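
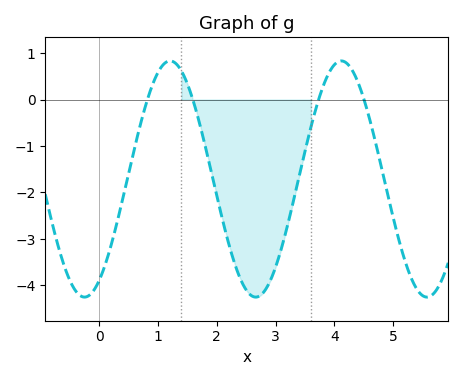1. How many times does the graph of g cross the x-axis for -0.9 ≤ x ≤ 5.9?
4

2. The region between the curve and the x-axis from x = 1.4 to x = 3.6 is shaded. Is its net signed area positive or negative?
negative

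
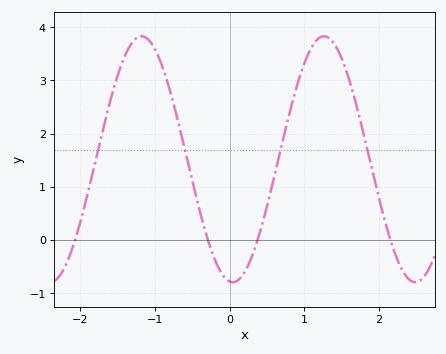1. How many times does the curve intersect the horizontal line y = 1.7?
4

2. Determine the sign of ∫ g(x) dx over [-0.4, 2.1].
positive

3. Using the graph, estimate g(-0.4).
0.549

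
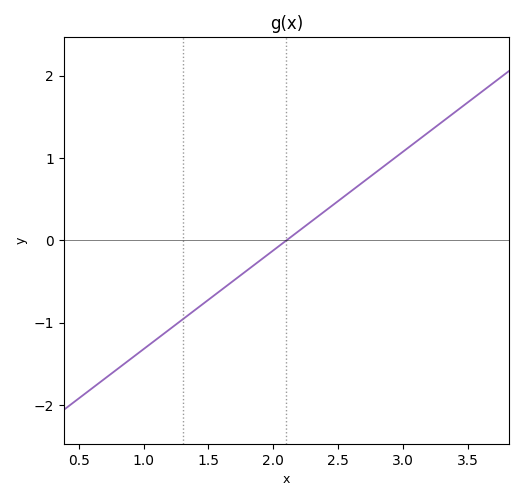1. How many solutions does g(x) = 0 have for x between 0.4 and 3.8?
1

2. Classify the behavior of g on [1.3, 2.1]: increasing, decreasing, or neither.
increasing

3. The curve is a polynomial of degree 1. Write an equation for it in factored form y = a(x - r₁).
y = 1.2(x - 2.1)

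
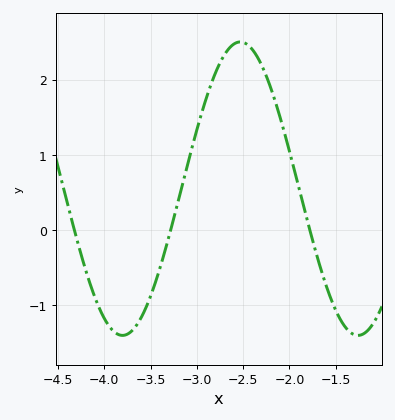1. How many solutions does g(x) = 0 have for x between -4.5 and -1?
3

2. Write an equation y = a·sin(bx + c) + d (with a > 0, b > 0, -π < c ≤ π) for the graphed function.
y = 1.95sin(2.47x + 1.54) + 0.55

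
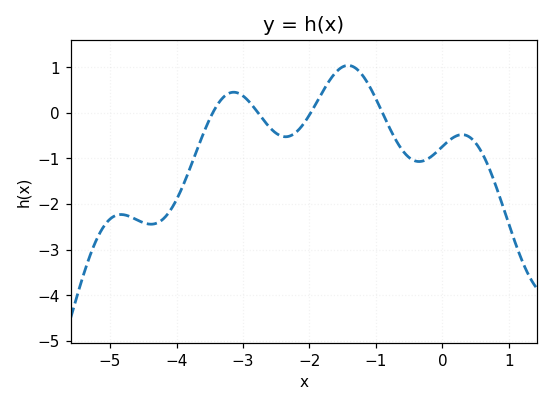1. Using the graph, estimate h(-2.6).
-0.317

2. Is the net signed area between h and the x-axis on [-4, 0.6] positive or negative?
negative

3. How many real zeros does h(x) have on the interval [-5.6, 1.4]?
4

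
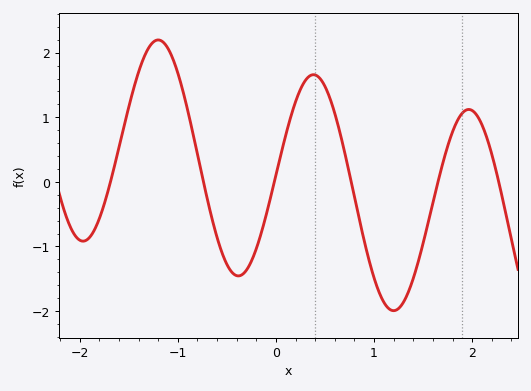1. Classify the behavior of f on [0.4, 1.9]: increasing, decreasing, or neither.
neither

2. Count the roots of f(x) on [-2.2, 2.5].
6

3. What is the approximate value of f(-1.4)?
1.7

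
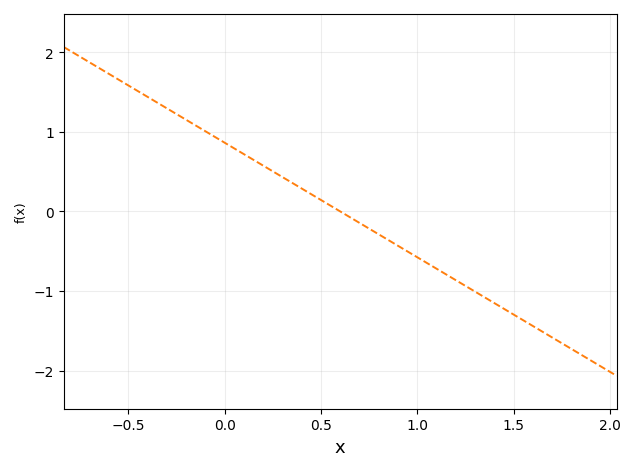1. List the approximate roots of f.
0.6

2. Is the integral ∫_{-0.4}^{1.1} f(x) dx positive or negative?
positive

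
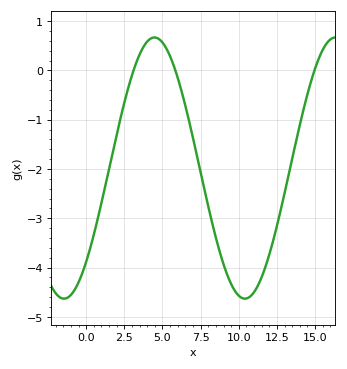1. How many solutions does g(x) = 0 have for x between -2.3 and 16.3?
3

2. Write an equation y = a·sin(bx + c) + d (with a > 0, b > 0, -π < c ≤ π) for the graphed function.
y = 2.65sin(0.53x - 0.8) - 1.98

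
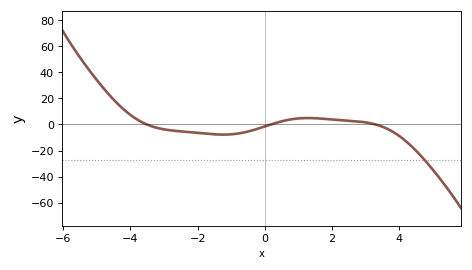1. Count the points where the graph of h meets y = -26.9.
1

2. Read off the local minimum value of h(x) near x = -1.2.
-7.8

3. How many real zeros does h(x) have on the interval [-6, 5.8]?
3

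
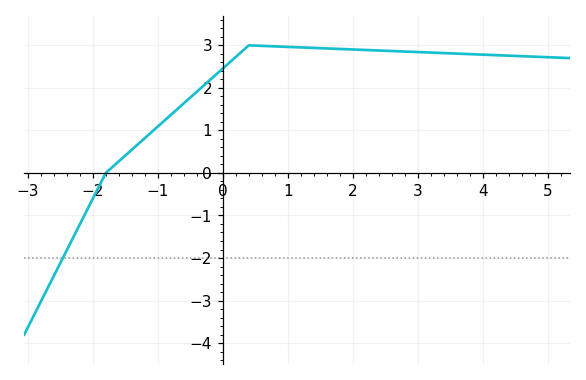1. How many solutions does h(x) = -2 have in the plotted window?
1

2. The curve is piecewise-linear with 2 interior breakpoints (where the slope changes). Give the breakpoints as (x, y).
(-1.8, 0); (0.4, 3)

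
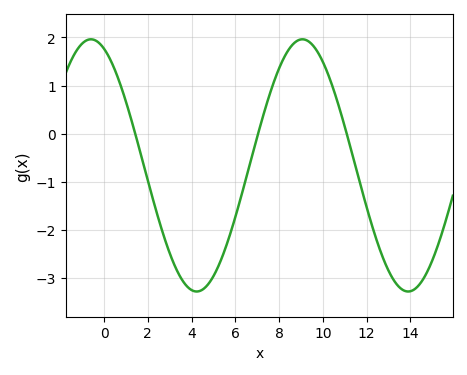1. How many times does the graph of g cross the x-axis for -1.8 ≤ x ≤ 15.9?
3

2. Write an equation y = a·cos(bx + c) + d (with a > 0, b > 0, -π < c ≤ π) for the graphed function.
y = 2.62cos(0.65x + 0.39) - 0.66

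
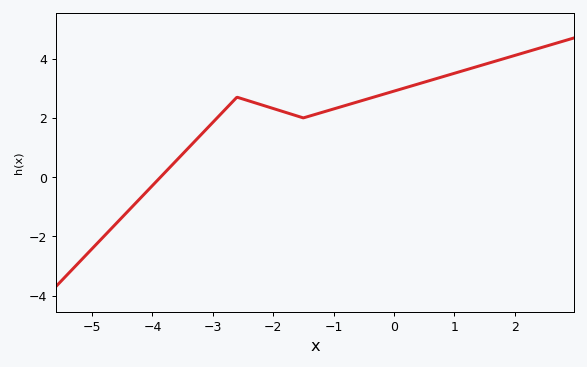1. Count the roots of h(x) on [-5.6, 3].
1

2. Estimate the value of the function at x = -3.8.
0.2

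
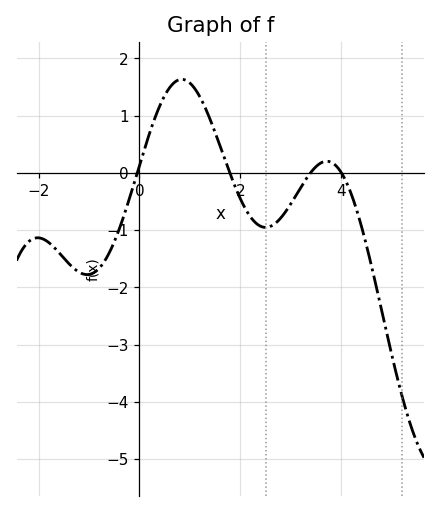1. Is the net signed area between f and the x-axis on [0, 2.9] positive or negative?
positive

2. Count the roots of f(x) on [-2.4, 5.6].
4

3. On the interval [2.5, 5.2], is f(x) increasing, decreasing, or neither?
neither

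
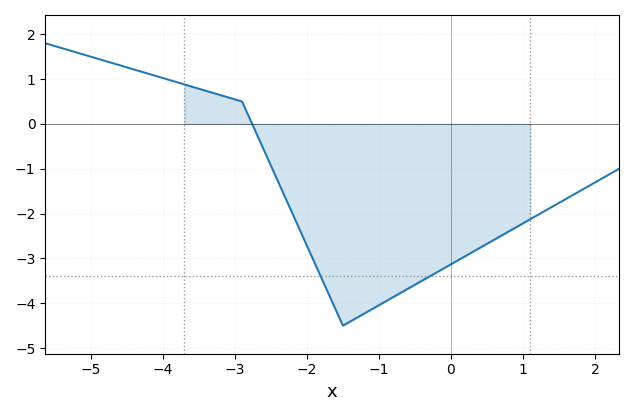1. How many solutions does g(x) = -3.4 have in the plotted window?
2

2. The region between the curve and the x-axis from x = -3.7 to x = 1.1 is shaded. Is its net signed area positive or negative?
negative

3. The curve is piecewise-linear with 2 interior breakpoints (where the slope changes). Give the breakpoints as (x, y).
(-2.9, 0.5); (-1.5, -4.5)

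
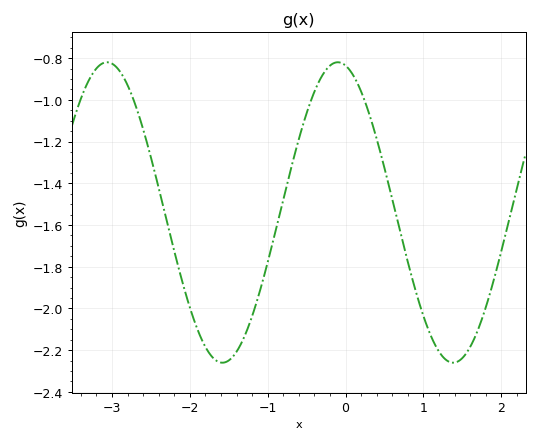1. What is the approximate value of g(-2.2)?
-1.72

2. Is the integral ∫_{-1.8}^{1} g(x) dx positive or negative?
negative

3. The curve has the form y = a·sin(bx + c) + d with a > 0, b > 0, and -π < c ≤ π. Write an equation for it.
y = 0.72sin(2.1x + 1.8) - 1.54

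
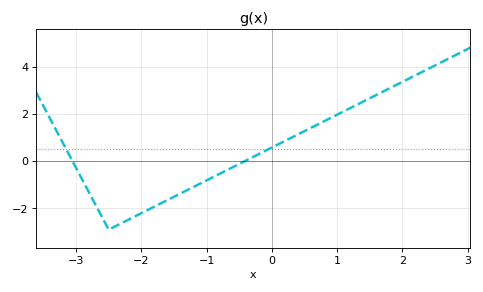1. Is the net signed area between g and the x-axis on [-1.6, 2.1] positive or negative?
positive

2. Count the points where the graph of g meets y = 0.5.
2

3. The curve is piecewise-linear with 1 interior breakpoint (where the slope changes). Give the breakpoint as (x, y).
(-2.5, -2.9)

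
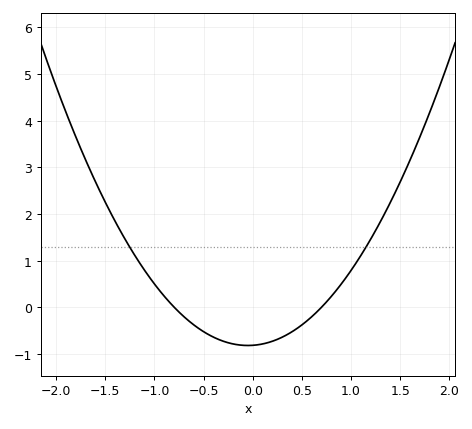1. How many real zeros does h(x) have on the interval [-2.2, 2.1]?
2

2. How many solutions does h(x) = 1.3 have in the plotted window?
2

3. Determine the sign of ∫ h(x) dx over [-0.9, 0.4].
negative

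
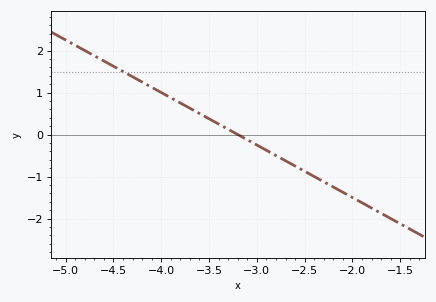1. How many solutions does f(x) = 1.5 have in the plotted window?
1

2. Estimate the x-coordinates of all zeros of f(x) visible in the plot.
-3.2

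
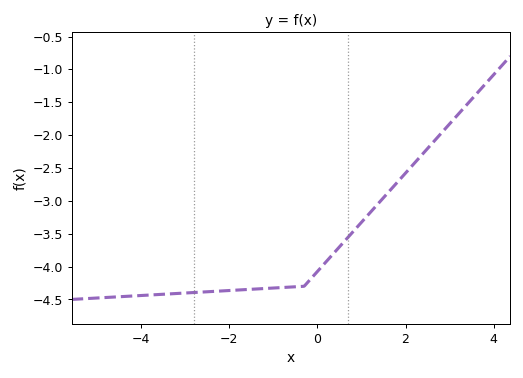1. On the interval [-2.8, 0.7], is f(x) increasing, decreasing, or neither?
increasing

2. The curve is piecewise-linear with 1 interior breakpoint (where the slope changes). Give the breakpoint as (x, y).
(-0.3, -4.3)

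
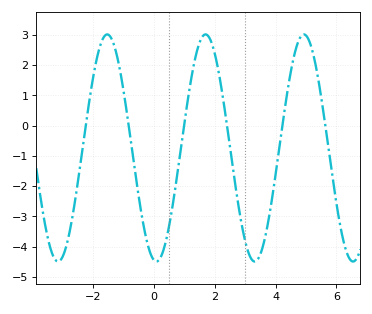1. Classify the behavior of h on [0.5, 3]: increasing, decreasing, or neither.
neither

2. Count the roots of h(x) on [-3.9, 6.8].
6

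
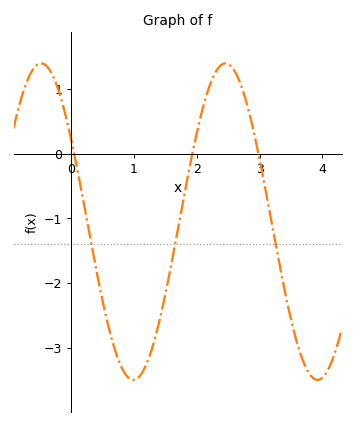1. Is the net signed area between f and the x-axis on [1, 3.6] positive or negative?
negative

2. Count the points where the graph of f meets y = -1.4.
3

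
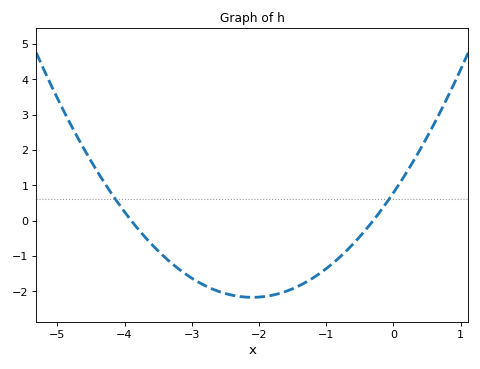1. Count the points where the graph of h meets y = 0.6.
2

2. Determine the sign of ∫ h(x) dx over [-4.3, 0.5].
negative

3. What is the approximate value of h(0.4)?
2.02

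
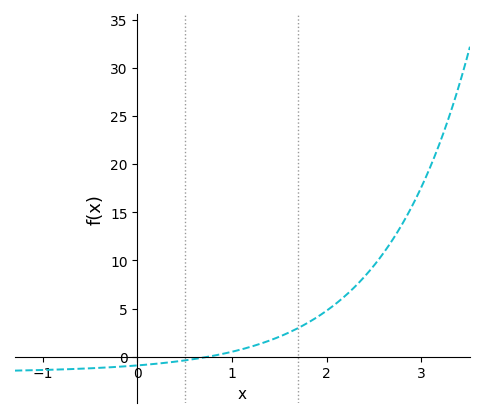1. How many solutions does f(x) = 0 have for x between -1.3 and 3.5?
1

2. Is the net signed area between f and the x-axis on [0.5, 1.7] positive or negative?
positive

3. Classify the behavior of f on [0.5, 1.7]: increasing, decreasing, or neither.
increasing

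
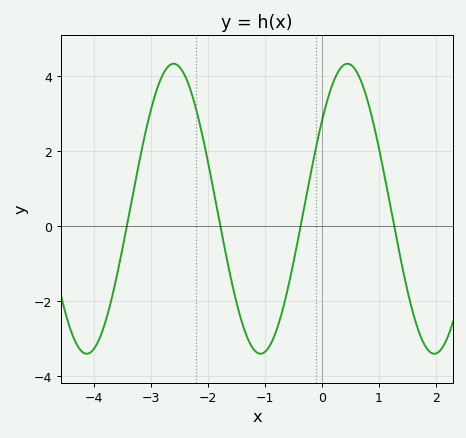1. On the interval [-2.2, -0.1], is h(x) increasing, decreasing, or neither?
neither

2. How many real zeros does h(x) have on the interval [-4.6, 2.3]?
4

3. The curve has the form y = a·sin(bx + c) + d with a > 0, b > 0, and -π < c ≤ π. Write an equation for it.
y = 3.87sin(2.1x + 0.64) + 0.47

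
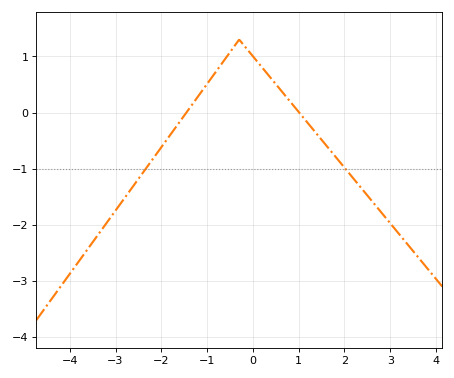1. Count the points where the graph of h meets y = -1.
2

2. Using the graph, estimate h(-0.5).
1.1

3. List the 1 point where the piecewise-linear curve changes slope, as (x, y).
(-0.3, 1.3)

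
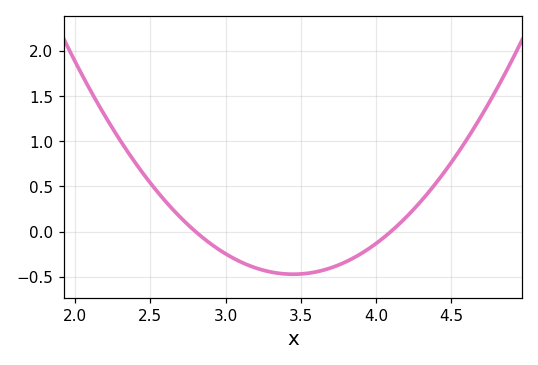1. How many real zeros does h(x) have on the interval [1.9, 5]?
2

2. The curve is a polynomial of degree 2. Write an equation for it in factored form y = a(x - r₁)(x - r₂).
y = 1.12(x - 2.8)(x - 4.1)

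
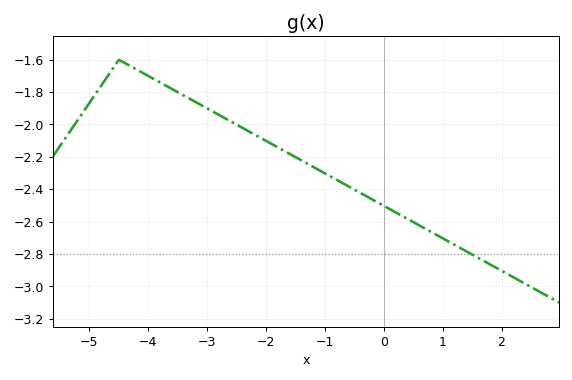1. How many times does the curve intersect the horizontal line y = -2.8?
1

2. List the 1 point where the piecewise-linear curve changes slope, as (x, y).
(-4.5, -1.6)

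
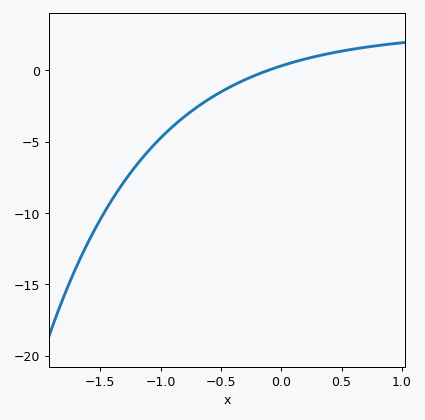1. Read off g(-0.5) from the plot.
-1.5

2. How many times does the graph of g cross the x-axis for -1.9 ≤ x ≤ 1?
1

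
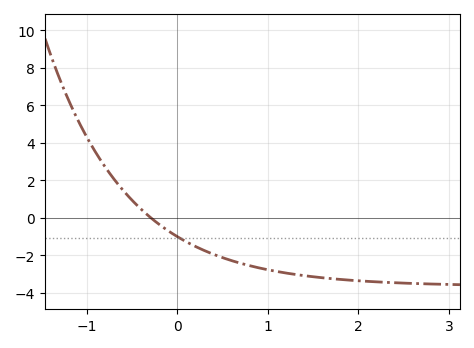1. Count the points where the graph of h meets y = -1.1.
1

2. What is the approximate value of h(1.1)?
-2.8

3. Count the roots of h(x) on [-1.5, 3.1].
1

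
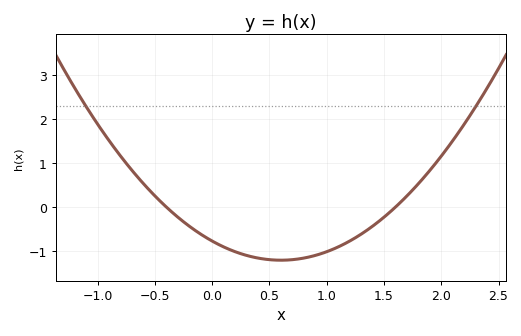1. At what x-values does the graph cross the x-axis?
-0.4, 1.6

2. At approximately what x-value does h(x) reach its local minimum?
0.6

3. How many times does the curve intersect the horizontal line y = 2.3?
2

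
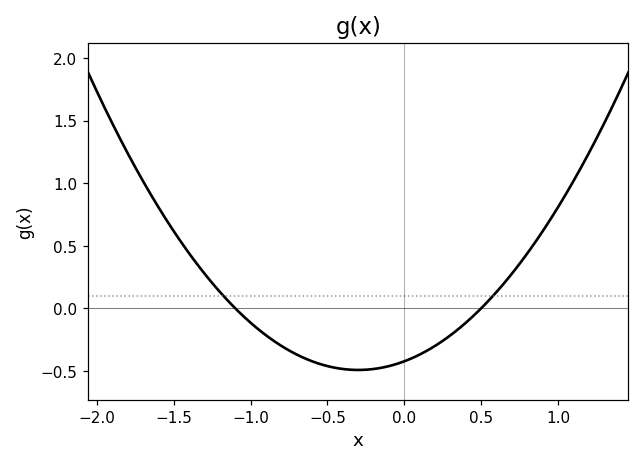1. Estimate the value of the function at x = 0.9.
0.616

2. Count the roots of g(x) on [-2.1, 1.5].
2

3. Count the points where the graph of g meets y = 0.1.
2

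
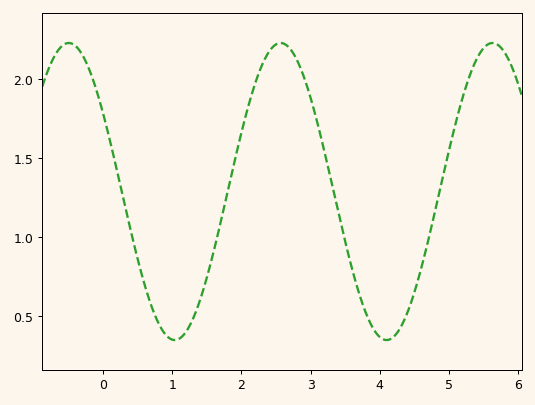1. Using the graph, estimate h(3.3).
1.35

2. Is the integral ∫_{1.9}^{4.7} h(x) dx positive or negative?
positive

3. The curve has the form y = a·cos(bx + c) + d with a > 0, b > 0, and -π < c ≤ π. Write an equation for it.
y = 0.94cos(2.05x + 1.02) + 1.29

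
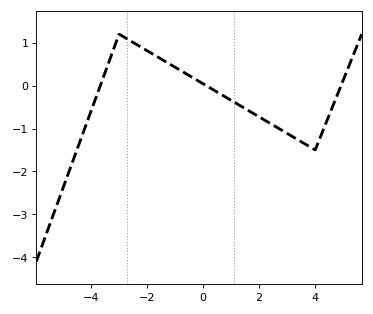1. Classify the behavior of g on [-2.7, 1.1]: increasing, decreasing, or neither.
decreasing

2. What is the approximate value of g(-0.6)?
0.3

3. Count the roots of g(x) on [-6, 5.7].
3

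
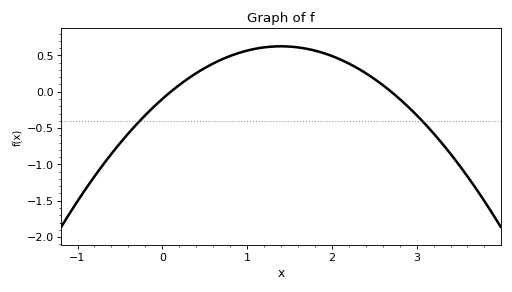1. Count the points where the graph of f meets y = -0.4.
2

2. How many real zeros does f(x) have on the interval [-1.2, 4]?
2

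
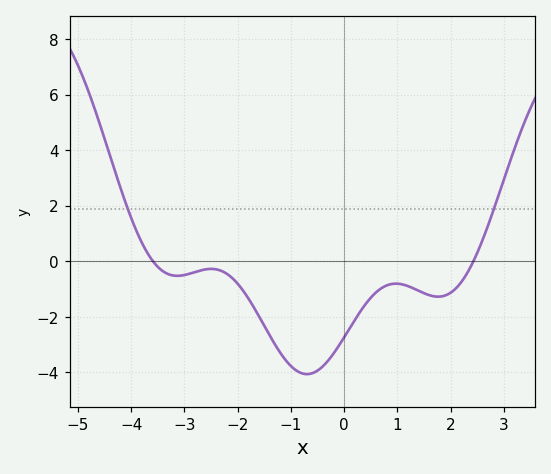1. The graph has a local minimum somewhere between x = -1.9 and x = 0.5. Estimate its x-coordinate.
-0.8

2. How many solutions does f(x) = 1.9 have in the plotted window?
2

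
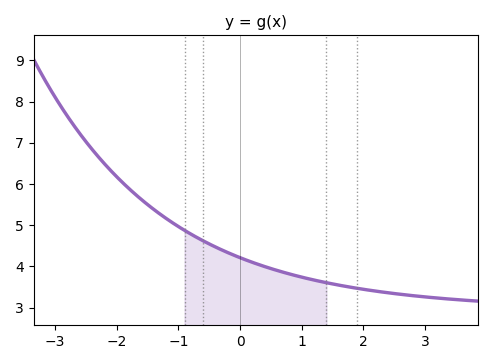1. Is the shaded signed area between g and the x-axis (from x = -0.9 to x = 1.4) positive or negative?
positive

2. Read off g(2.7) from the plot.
3.3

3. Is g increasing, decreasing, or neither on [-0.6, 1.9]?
decreasing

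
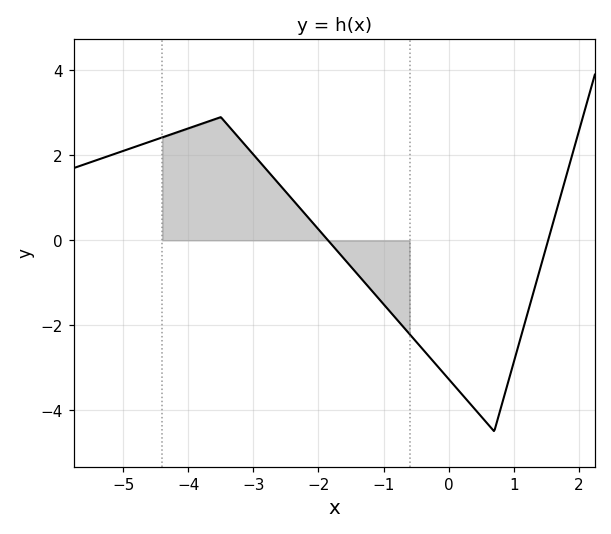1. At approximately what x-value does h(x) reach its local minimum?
0.8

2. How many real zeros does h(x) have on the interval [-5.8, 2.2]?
2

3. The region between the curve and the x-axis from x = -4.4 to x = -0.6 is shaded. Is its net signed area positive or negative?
positive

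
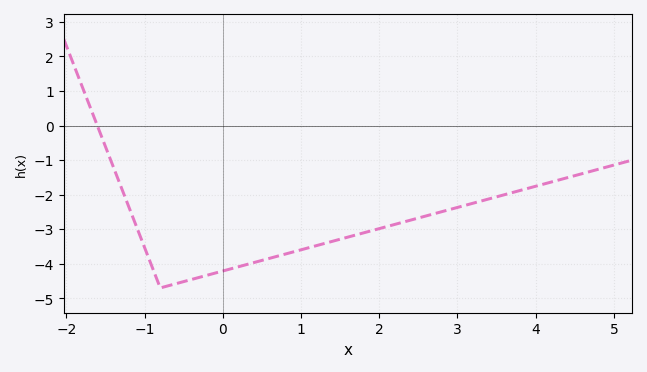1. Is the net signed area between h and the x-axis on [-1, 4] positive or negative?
negative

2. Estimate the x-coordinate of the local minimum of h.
-0.798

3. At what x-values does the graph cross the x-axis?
-1.61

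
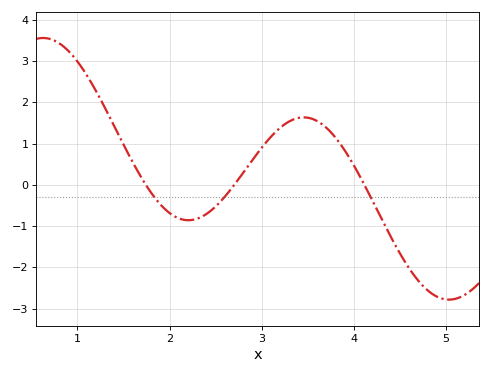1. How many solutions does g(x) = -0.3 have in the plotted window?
3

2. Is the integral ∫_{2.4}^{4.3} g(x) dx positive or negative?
positive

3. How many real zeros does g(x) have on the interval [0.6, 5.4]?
3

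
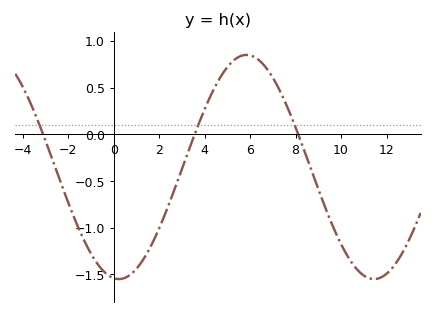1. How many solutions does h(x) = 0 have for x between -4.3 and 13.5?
3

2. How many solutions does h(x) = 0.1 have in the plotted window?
3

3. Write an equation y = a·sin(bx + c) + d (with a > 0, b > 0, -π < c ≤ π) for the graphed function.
y = 1.2sin(0.56x - 1.7) - 0.35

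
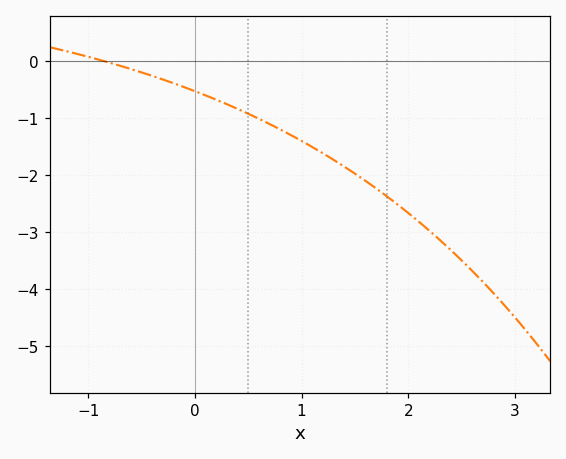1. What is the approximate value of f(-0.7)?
-0.085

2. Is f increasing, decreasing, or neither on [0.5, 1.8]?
decreasing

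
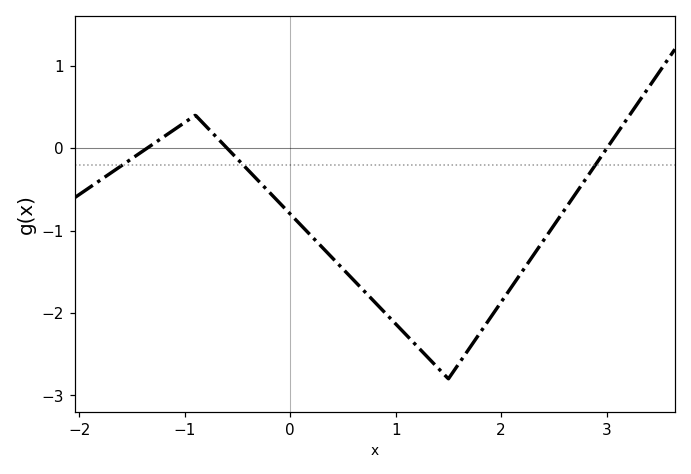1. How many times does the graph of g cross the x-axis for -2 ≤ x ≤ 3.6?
3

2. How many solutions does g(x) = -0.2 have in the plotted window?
3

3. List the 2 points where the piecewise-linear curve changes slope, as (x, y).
(-0.9, 0.4); (1.5, -2.8)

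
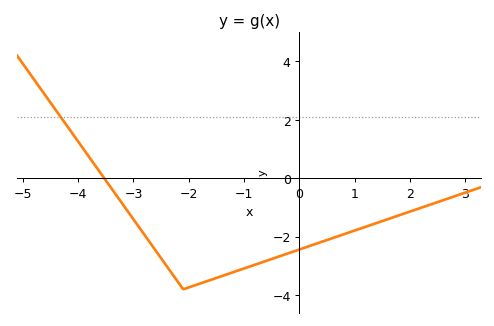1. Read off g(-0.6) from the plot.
-2.83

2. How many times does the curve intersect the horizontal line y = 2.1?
1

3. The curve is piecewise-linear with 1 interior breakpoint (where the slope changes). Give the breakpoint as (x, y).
(-2.1, -3.8)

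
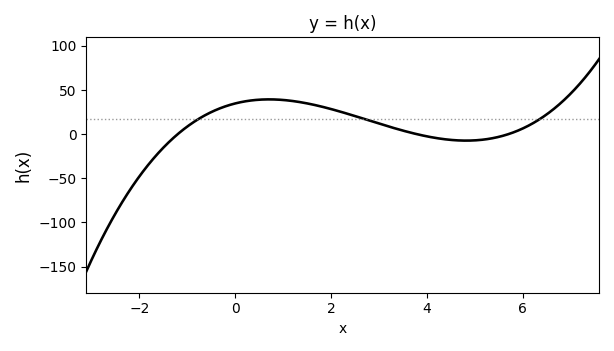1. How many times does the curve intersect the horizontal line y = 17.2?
3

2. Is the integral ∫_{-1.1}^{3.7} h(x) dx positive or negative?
positive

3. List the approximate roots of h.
-1.2, 3.8, 5.7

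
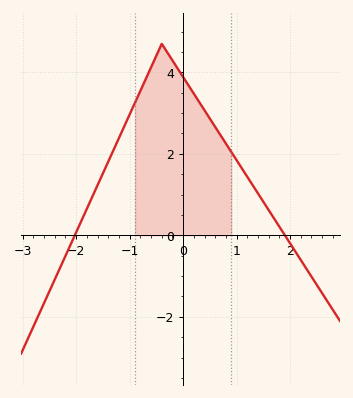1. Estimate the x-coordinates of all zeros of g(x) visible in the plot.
-2, 1.9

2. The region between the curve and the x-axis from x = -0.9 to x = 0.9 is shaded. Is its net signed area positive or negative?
positive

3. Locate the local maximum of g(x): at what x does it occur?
-0.4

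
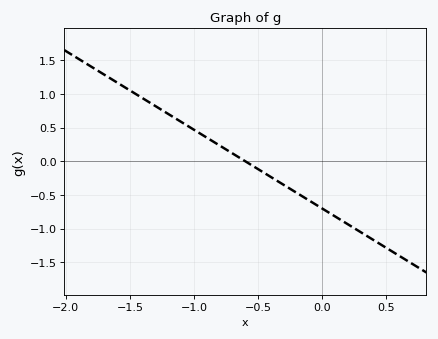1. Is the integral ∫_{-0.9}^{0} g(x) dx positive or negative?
negative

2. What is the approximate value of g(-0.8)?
0.234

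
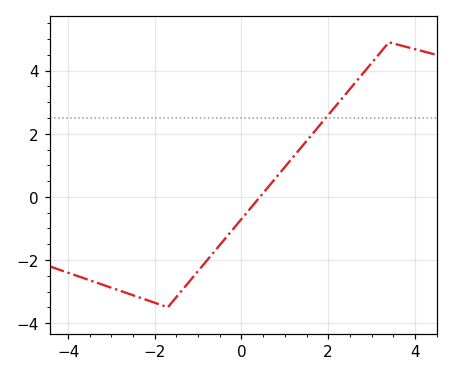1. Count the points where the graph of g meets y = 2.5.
1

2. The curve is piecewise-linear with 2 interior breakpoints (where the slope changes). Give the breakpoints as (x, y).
(-1.7, -3.5); (3.4, 4.9)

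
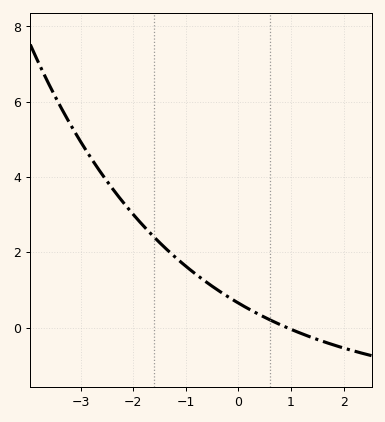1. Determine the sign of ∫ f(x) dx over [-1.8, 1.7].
positive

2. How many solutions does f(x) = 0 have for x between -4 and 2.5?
1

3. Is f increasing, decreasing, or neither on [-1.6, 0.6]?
decreasing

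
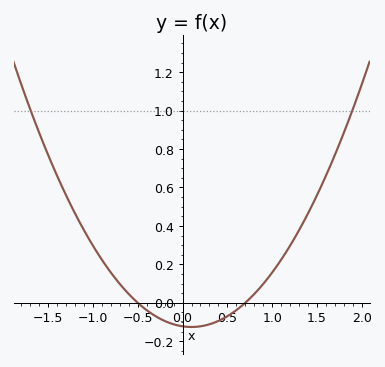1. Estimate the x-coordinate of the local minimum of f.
0.1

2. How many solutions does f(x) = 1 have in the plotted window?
2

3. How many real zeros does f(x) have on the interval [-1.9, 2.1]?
2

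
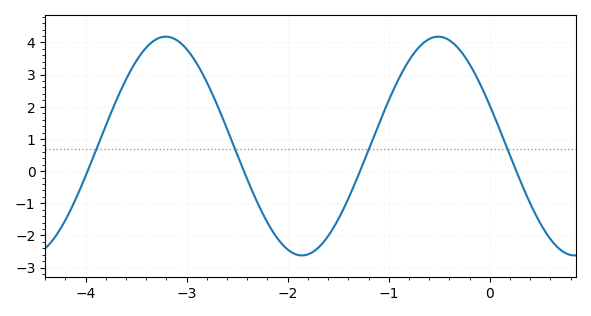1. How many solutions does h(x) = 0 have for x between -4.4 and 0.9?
4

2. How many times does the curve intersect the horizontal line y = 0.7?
4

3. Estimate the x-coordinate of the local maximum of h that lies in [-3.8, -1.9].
-3.21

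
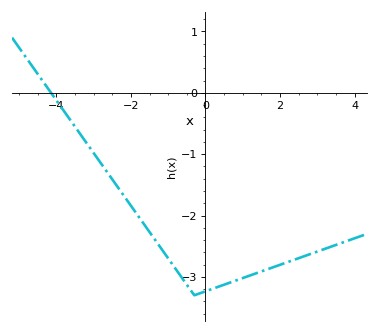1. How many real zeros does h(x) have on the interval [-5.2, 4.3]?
1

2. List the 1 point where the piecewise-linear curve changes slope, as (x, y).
(-0.3, -3.3)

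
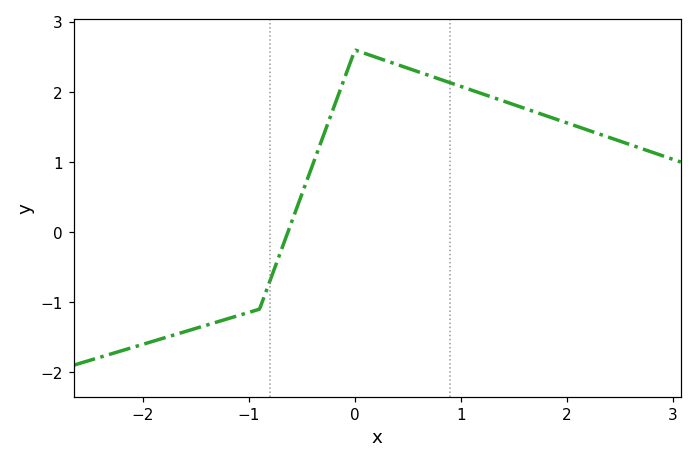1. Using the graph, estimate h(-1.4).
-1.3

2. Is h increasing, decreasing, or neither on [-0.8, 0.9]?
neither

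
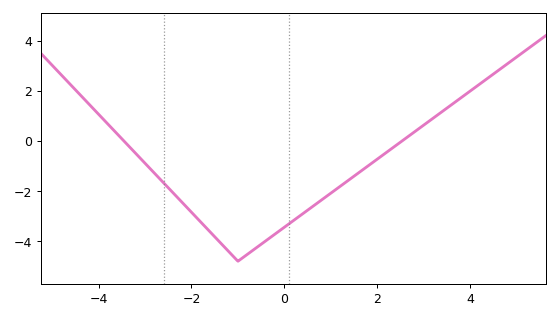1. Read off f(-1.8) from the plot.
-3.24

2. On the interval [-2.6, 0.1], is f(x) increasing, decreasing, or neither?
neither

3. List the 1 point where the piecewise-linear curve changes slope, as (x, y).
(-1, -4.8)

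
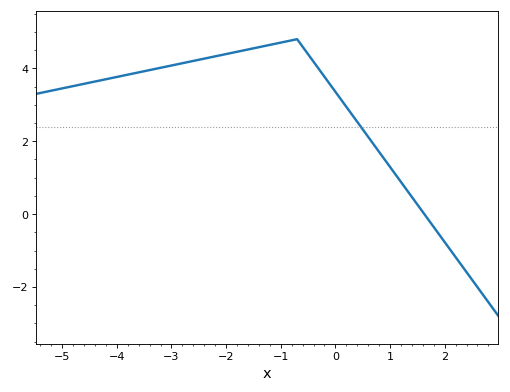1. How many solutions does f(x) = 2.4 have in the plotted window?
1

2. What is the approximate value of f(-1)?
4.8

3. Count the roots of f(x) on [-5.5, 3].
1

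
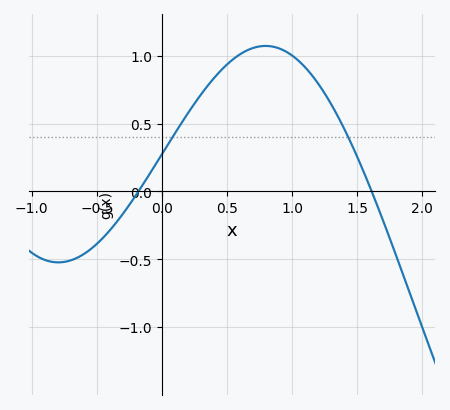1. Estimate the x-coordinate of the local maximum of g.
0.796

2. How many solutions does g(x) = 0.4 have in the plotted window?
2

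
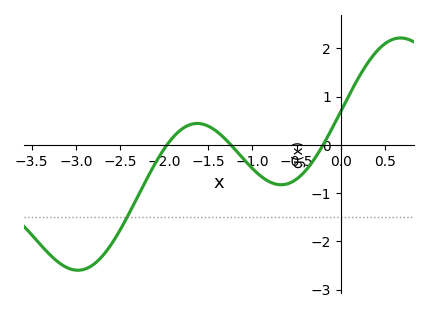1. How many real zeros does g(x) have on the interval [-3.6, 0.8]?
3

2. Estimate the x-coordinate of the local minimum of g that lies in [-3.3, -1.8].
-3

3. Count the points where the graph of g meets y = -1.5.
1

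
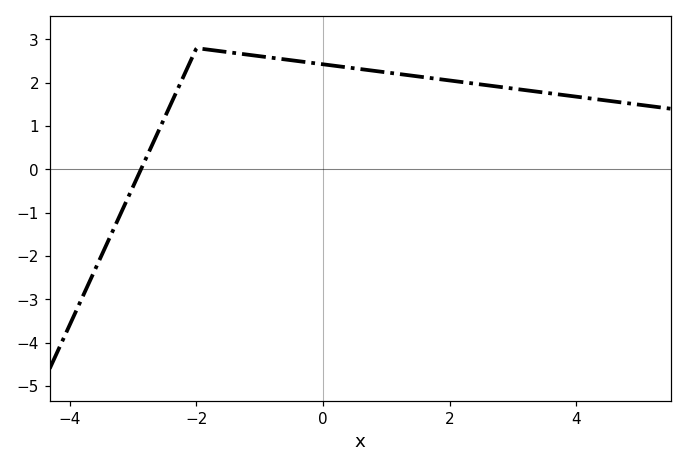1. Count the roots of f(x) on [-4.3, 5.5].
1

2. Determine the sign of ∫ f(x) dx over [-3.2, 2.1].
positive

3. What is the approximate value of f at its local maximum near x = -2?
2.8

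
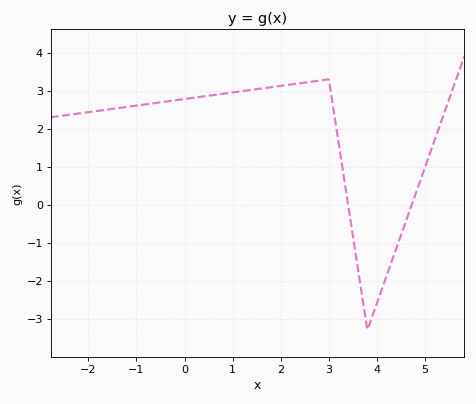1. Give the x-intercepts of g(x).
3.4, 4.72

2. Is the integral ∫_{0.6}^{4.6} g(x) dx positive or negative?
positive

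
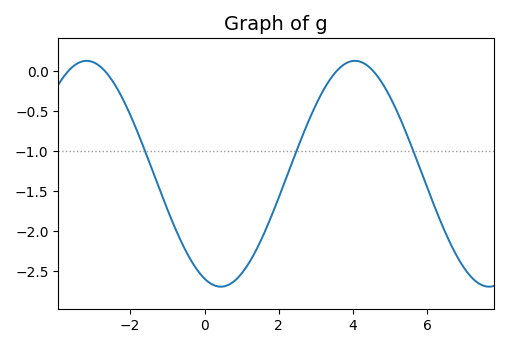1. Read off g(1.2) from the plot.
-2.4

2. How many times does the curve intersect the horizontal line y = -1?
3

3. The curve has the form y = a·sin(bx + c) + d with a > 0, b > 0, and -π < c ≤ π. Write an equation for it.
y = 1.41sin(0.87x - 2) - 1.28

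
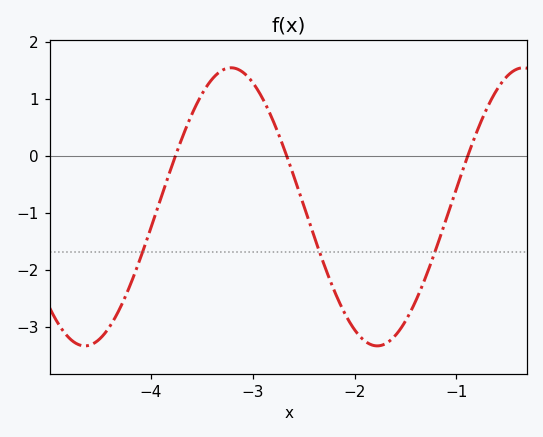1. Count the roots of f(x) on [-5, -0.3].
3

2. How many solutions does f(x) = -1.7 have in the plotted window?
3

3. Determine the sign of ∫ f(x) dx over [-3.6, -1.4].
negative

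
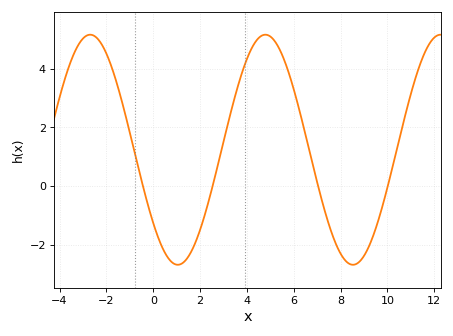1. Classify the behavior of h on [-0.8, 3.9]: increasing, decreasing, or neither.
neither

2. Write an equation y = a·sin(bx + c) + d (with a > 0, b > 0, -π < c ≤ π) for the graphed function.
y = 3.93sin(0.84x - 2.5) + 1.24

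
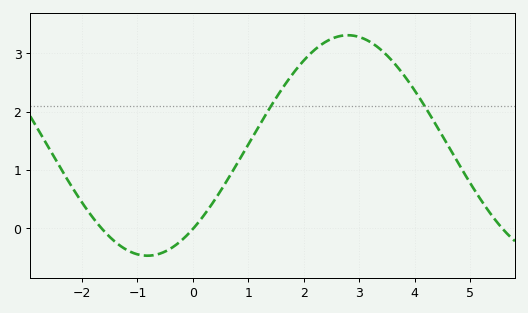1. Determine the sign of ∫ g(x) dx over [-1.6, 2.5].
positive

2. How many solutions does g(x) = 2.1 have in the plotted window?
2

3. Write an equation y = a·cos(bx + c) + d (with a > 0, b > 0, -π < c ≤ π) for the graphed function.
y = 1.89cos(0.87x - 2.43) + 1.42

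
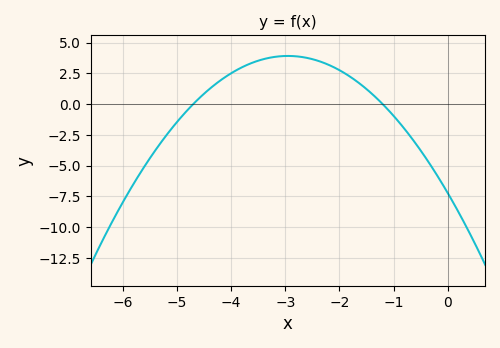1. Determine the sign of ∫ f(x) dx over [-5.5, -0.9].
positive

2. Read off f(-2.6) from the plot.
3.76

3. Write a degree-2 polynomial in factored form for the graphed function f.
y = -1.28(x + 4.7)(x + 1.2)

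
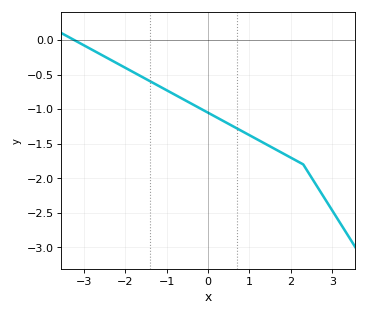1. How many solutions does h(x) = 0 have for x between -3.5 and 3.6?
1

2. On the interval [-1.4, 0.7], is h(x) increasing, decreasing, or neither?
decreasing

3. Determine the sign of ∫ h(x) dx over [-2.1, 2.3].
negative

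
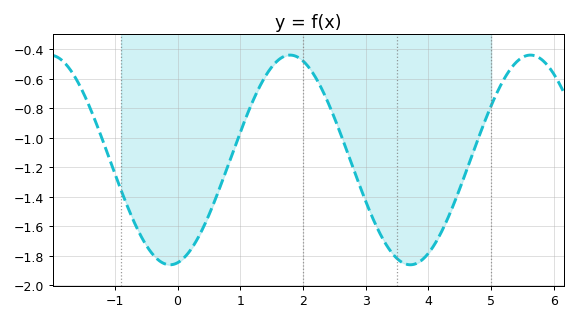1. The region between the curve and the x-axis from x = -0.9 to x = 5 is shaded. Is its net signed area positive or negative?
negative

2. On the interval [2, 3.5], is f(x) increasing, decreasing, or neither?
decreasing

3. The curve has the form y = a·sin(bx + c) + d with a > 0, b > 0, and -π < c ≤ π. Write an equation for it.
y = 0.71sin(1.6x - 1.4) - 1.15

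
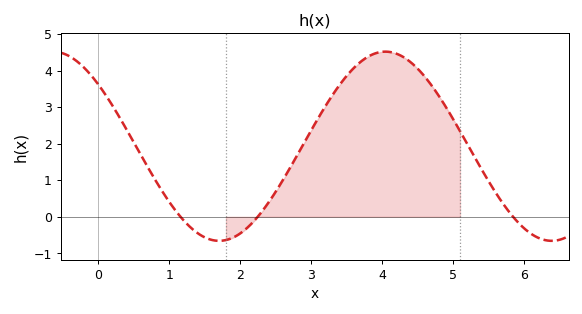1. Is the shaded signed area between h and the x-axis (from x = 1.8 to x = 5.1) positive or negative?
positive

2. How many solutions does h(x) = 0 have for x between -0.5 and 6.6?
3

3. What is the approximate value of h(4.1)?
4.5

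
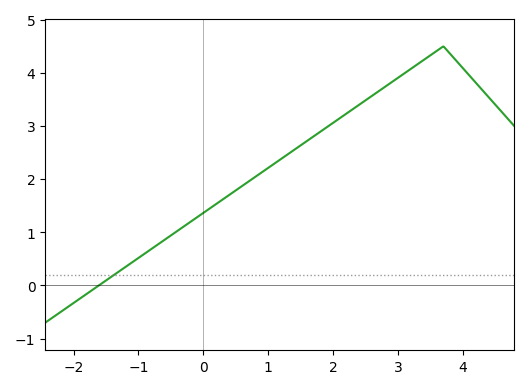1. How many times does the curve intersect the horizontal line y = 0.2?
1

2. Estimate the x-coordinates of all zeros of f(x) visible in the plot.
-1.61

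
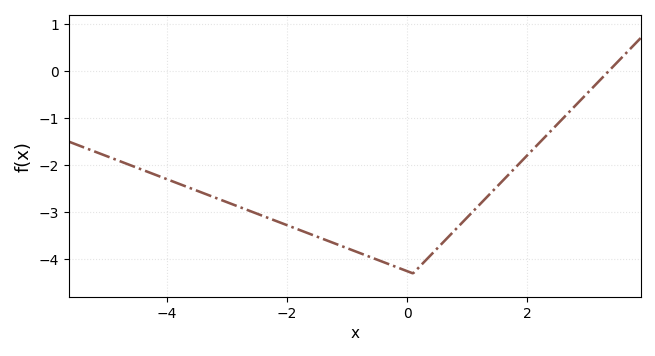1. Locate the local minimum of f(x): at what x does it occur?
0.2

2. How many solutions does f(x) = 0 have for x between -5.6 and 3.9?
1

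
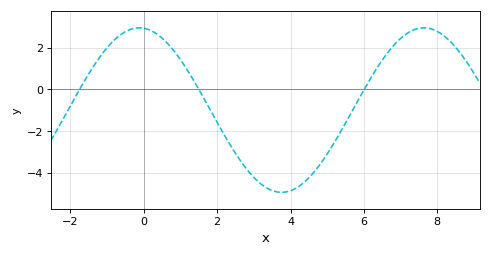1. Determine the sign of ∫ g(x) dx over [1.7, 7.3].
negative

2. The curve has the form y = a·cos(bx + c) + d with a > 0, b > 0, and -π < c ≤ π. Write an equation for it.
y = 3.95cos(0.81x + 0.1) - 1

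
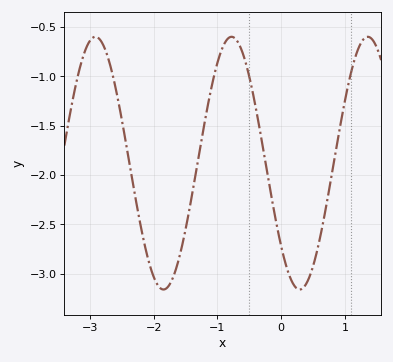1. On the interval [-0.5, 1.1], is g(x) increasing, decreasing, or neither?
neither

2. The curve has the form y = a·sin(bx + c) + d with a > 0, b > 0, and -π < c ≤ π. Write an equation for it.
y = 1.28sin(2.94x - 2.42) - 1.88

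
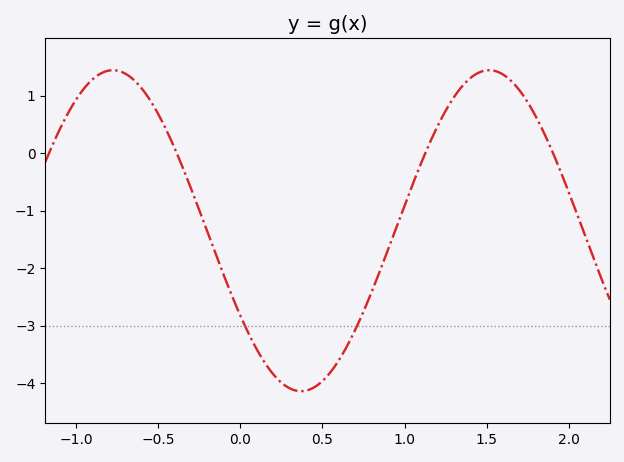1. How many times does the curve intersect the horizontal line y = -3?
2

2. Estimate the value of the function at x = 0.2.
-3.85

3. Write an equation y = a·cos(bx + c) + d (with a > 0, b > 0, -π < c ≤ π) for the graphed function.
y = 2.79cos(2.74x + 2.13) - 1.35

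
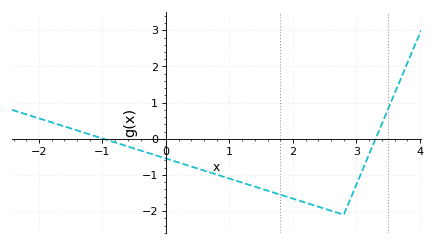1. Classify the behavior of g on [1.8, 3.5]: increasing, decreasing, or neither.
neither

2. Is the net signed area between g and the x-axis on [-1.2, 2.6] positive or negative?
negative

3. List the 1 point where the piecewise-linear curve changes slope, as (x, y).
(2.8, -2.1)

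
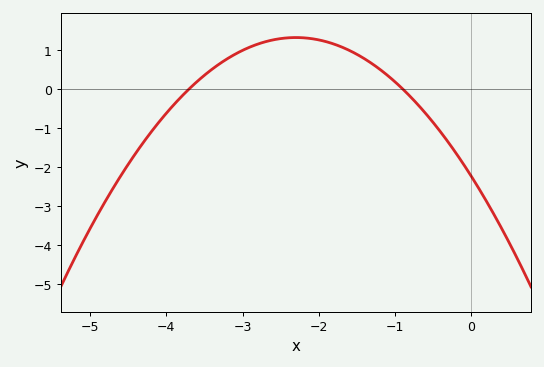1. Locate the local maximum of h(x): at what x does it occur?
-2.3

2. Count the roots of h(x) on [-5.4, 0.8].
2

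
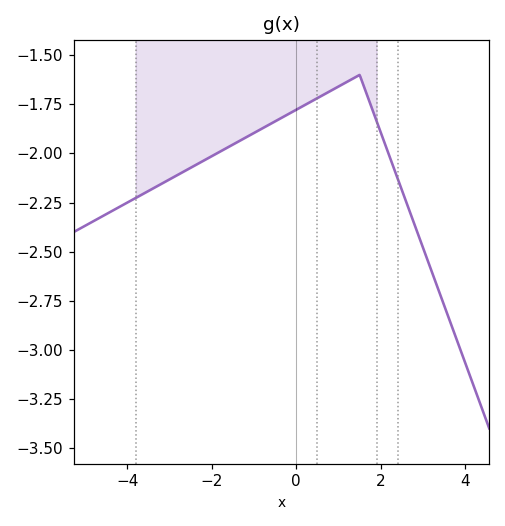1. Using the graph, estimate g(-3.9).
-2.25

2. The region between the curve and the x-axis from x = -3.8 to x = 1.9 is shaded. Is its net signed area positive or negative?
negative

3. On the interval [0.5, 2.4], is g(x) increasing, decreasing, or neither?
neither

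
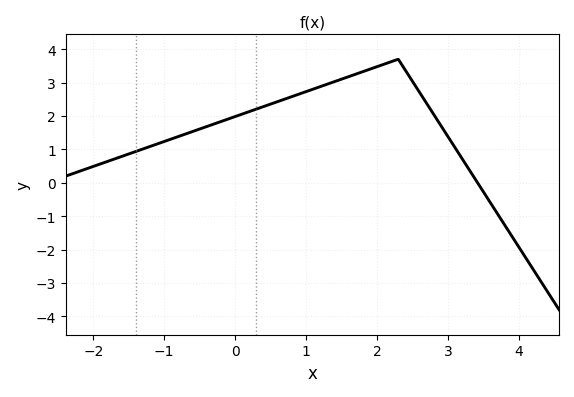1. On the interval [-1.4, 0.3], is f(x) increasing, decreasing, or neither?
increasing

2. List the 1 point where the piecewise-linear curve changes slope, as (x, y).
(2.3, 3.7)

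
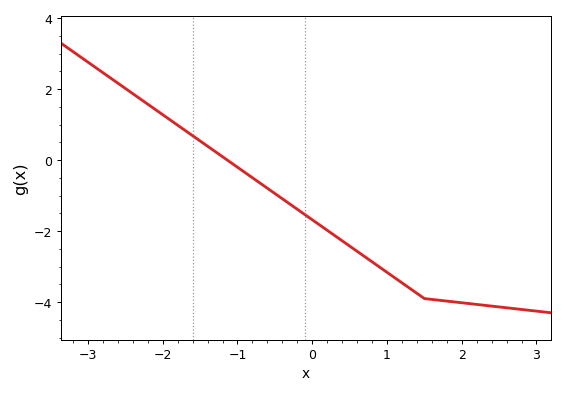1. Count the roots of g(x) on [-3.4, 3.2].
1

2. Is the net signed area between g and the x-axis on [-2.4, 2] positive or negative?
negative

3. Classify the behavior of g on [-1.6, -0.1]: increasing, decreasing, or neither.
decreasing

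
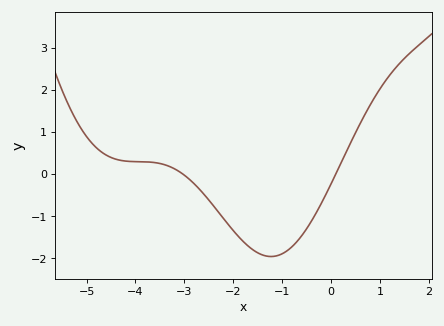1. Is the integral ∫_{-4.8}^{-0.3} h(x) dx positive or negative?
negative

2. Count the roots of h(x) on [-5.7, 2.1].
2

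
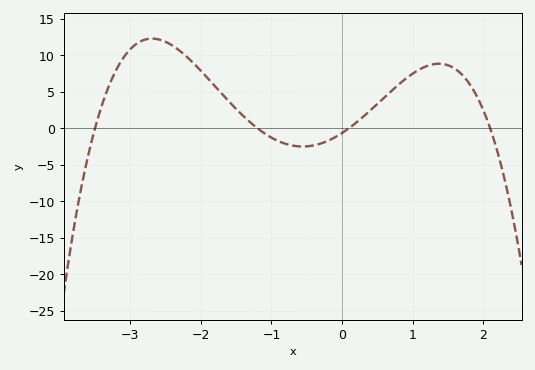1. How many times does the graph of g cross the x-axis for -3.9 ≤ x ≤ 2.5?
4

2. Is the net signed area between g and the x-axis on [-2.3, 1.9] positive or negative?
positive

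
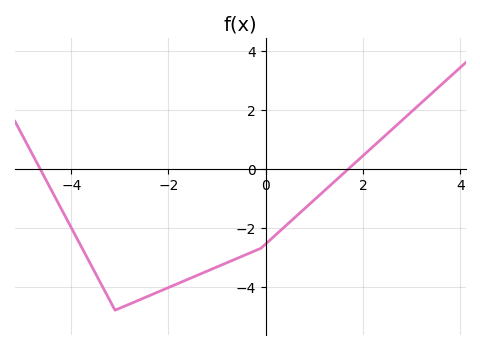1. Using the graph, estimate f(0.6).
-1.6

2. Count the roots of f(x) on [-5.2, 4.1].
2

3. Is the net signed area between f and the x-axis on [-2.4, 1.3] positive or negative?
negative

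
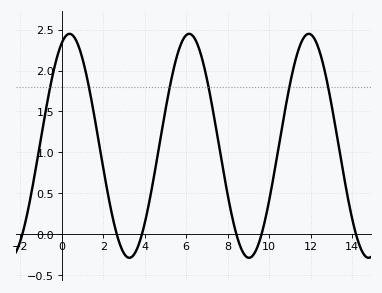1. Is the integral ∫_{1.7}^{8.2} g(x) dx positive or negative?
positive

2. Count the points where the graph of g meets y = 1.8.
6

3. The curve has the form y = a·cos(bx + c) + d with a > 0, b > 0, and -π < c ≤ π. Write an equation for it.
y = 1.37cos(1.09x - 0.41) + 1.08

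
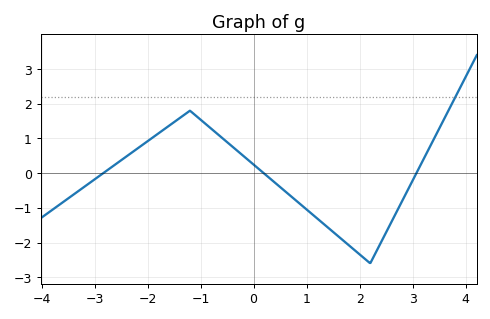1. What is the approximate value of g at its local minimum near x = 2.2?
-2.6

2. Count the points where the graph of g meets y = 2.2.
1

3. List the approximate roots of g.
-2.8, 0.2, 3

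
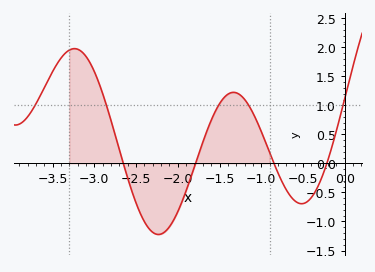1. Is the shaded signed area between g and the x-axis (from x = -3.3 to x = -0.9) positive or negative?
positive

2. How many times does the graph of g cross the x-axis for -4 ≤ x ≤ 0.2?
4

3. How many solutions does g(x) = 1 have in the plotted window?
5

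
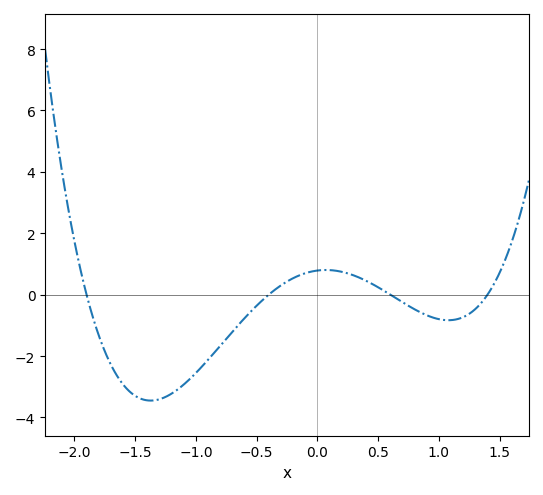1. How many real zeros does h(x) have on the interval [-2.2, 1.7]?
4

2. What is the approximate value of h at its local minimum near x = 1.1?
-0.833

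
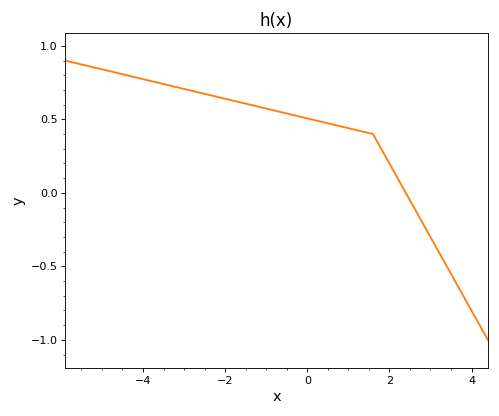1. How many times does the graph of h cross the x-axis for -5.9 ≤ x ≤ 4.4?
1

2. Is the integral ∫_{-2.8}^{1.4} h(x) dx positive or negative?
positive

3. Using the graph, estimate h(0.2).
0.5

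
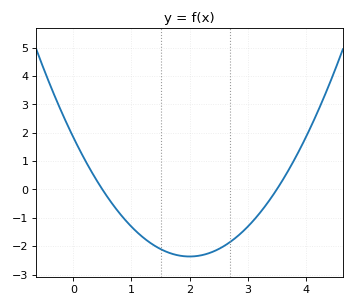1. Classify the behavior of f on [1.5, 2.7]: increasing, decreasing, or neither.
neither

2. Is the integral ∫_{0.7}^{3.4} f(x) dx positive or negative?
negative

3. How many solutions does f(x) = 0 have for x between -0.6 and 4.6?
2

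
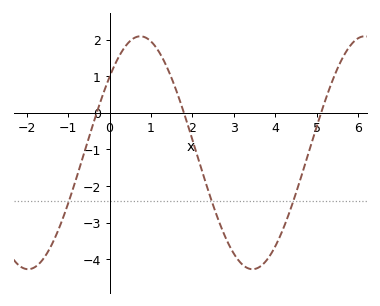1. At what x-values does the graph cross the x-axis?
-0.4, 1.8, 5.2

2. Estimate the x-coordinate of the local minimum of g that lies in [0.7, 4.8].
3.4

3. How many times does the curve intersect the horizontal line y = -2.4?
3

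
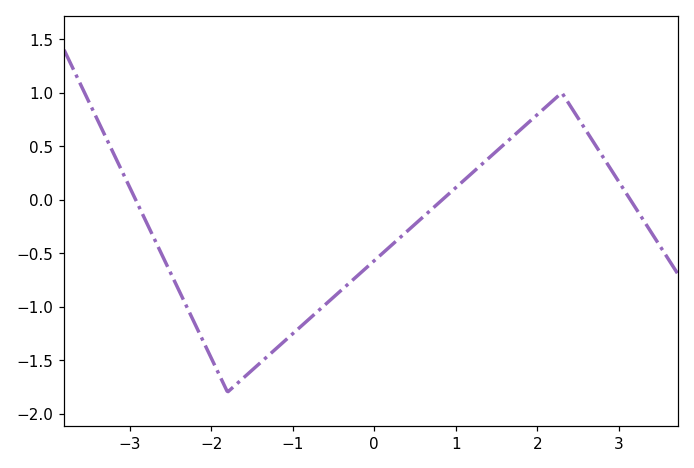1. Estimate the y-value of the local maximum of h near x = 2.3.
1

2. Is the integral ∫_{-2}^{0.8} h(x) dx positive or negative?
negative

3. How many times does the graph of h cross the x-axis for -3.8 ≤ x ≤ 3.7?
3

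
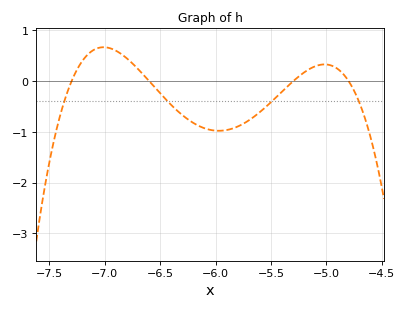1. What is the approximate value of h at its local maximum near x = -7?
0.67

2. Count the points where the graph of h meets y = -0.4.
4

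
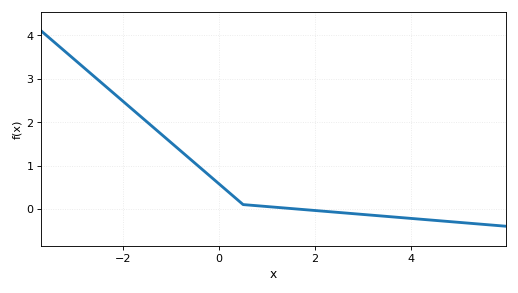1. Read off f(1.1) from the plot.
0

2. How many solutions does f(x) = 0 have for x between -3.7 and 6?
1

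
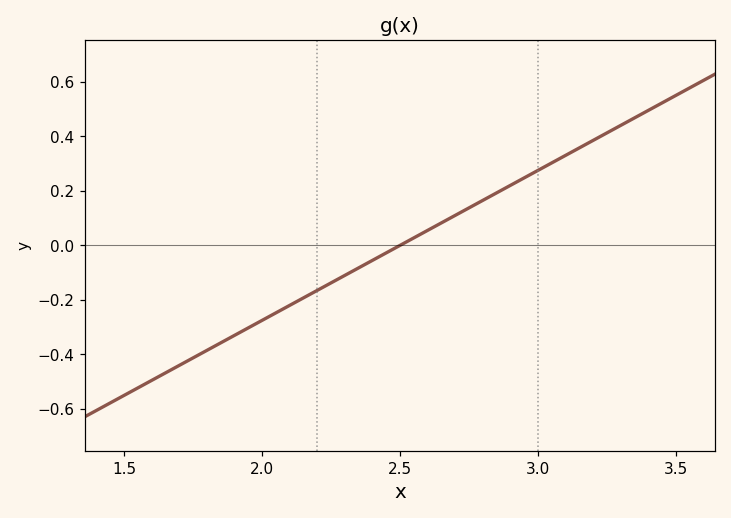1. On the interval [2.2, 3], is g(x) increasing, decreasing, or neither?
increasing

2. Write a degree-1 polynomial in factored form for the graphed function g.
y = 0.55(x - 2.5)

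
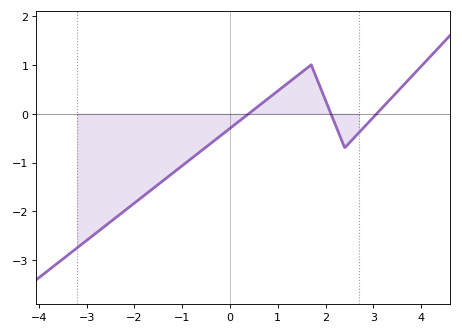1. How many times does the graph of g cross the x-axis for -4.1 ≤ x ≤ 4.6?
3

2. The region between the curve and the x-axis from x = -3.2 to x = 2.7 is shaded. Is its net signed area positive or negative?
negative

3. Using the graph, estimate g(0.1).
-0.223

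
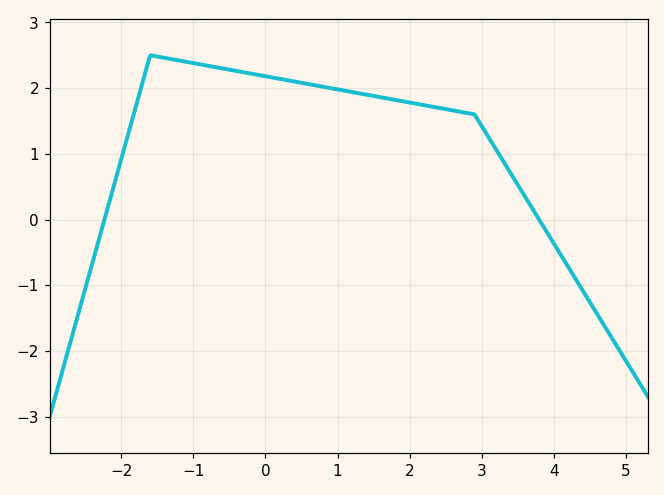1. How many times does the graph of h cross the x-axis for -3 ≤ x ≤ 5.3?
2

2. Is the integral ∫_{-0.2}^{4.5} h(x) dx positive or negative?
positive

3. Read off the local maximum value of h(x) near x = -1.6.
2.5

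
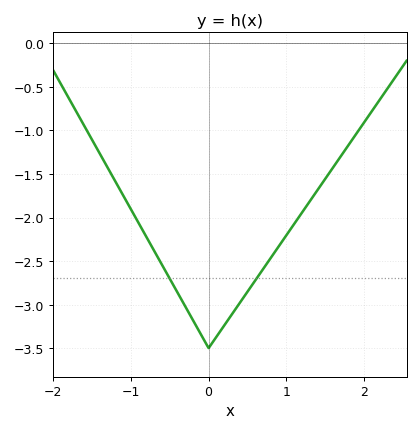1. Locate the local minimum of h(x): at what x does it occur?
0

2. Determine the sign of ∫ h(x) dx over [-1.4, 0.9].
negative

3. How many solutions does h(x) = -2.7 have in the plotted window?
2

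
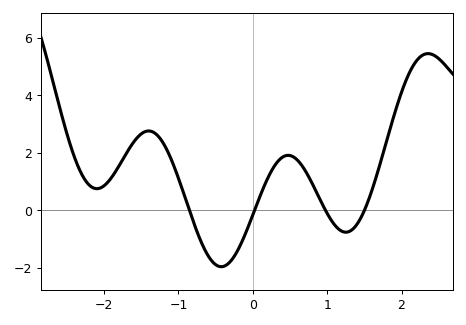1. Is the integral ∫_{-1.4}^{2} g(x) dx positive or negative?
positive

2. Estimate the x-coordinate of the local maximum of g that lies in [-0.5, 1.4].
0.5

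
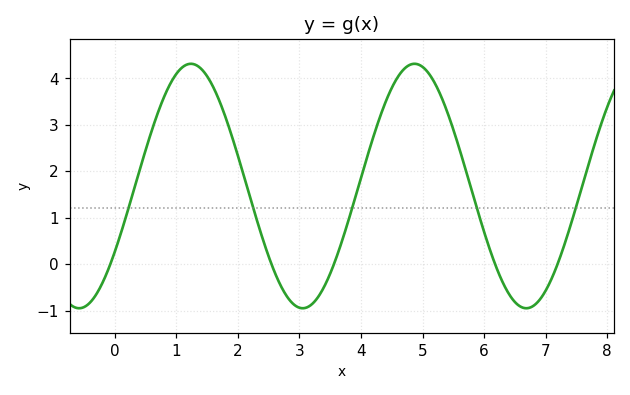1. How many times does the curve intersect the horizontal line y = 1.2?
5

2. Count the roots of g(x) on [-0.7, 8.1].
5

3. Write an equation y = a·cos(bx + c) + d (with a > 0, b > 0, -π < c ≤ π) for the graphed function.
y = 2.63cos(1.7x - 2.1) + 1.68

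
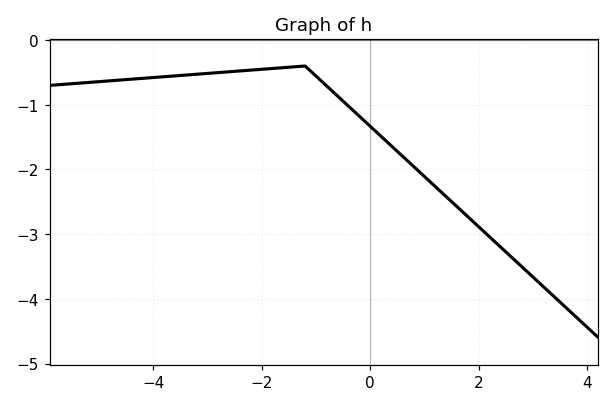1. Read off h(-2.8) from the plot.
-0.502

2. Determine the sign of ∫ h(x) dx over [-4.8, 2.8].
negative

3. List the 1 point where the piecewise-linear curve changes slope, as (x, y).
(-1.2, -0.4)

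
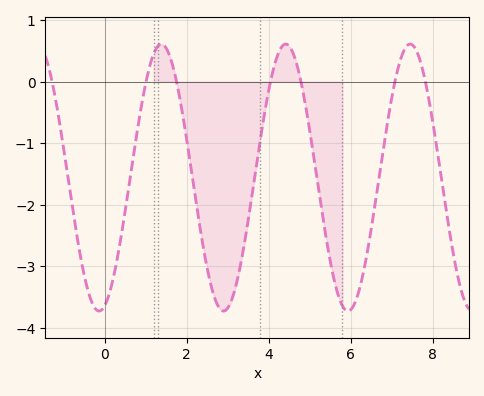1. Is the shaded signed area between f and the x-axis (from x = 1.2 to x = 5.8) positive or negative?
negative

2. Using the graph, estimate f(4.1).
0.2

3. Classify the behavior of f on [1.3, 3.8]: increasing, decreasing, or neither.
neither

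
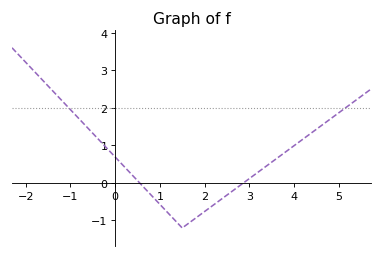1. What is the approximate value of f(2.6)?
-0.236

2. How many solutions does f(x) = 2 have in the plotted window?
2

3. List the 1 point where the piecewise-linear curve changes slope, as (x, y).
(1.5, -1.2)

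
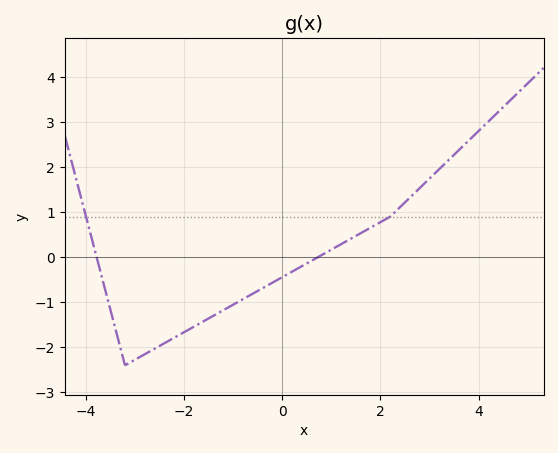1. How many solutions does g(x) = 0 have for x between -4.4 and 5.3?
2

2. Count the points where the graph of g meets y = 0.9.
2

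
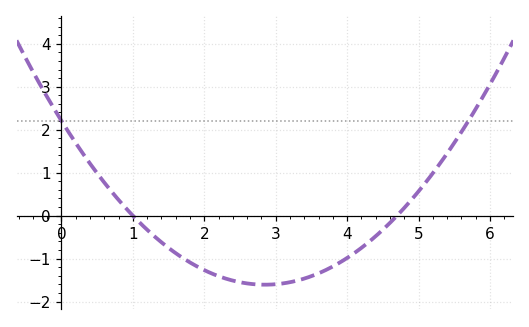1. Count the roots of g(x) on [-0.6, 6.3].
2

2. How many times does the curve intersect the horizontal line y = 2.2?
2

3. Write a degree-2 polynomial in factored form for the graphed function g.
y = 0.47(x - 1)(x - 4.7)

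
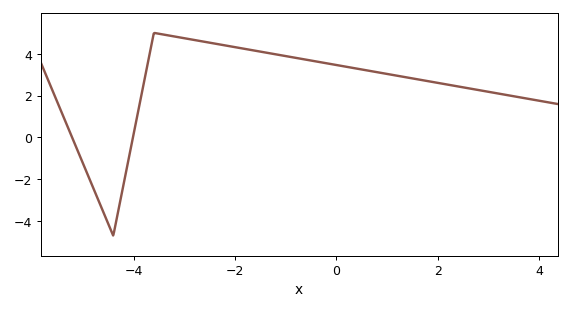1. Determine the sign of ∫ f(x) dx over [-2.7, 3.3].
positive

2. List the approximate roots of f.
-5.2, -4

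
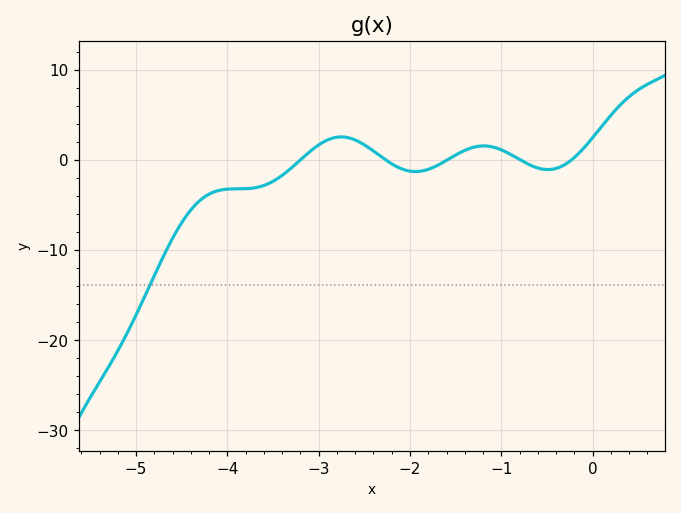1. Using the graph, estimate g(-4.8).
-12.8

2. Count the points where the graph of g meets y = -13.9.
1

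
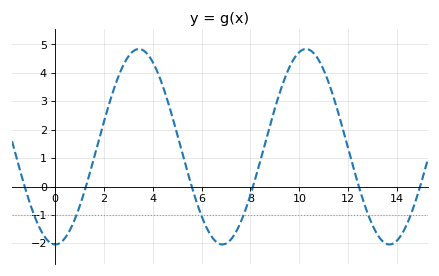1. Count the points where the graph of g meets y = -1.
6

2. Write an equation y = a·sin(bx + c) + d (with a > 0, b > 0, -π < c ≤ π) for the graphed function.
y = 3.44sin(0.92x - 1.59) + 1.4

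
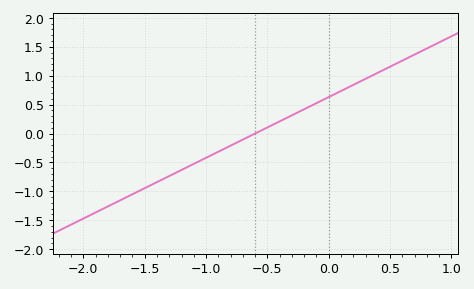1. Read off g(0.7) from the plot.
1.35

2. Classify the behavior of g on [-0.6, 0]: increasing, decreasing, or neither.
increasing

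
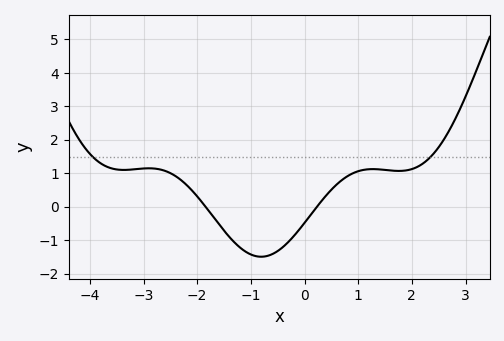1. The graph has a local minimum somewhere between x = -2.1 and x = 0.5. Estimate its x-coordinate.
-0.8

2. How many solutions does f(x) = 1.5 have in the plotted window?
2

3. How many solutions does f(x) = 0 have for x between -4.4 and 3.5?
2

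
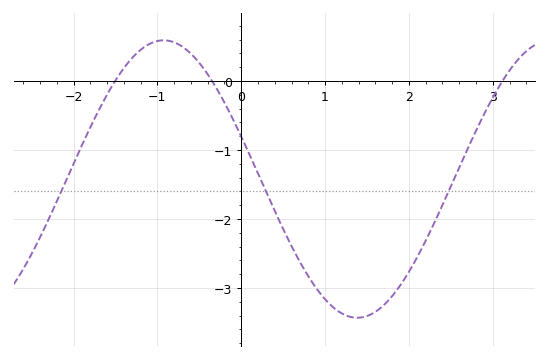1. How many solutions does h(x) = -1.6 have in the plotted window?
3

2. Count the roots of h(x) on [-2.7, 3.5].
3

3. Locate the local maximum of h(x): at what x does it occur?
-0.9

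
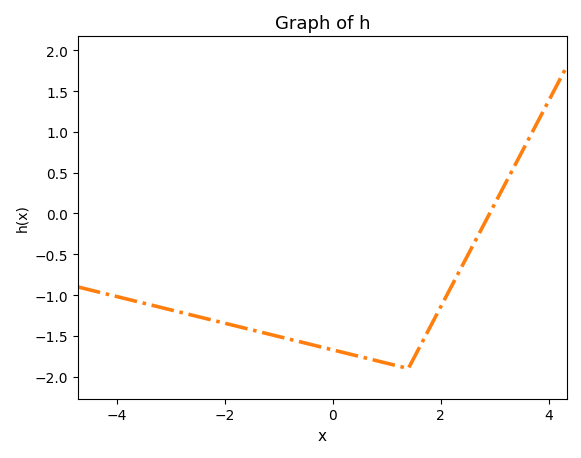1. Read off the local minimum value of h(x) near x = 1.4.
-1.9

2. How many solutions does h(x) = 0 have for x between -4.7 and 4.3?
1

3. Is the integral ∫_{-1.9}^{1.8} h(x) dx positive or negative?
negative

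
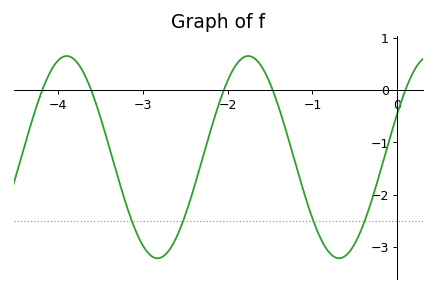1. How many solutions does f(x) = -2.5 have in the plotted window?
4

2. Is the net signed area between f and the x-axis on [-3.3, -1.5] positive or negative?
negative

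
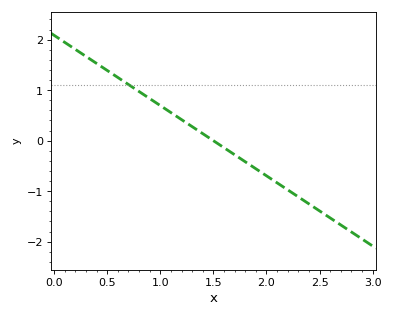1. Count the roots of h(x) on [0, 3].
1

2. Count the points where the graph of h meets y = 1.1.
1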